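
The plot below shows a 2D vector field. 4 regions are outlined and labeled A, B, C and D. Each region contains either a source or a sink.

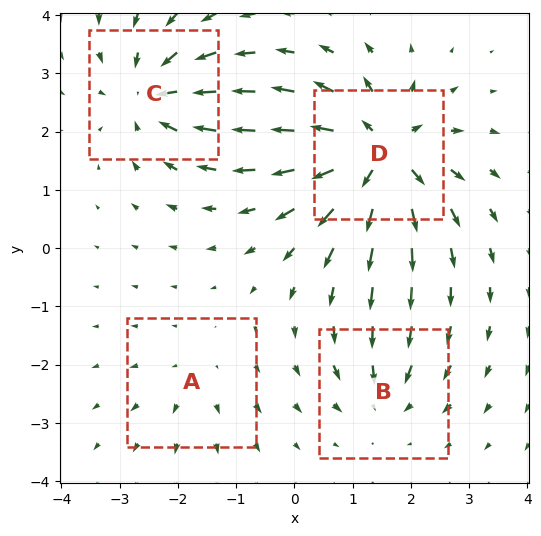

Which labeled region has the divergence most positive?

D

Divergence at each region's feature centre — A: about +2, B: about -4, C: about -5, D: about +8. Region D is most positive.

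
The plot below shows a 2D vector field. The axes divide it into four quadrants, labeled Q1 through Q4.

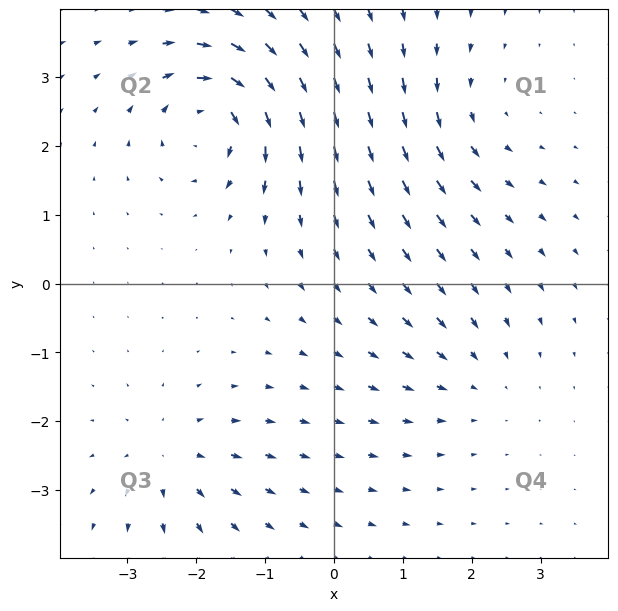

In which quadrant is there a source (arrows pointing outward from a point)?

Q3

The source sits at approximately (-2.4, -2.5), which lies in quadrant Q3. The divergence there is about +4, positive as expected for a source.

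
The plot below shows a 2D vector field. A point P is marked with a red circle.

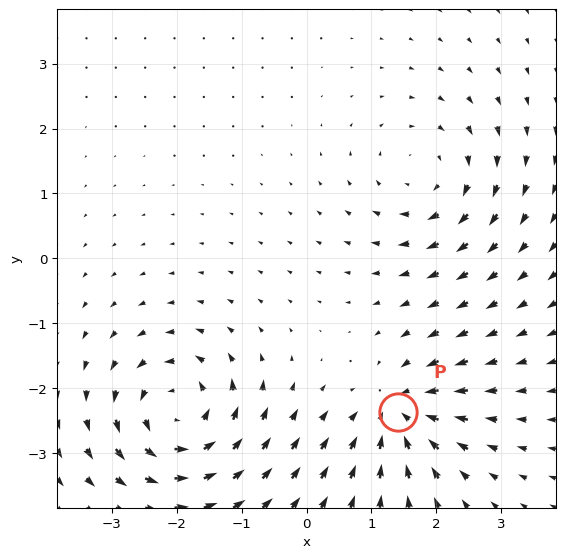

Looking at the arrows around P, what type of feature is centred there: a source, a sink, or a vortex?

sink

At P (1.4, -2.4) the arrows converge inward. Divergence about -6, curl ≈0 — negative divergence with near-zero curl is a sink.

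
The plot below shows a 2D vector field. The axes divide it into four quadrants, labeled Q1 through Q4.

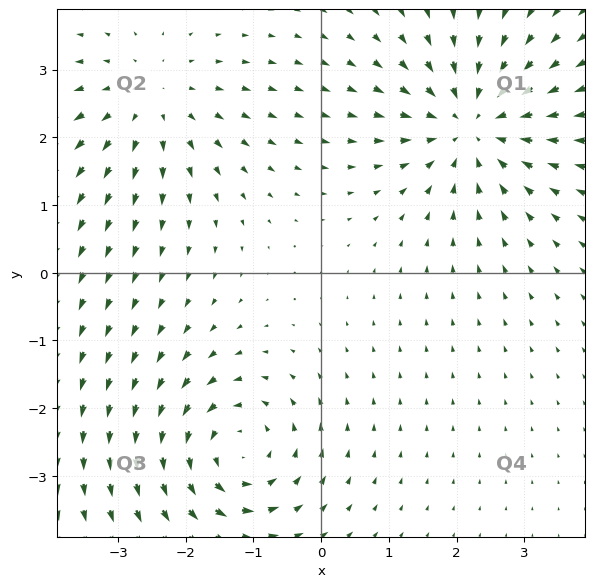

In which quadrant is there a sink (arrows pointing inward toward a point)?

The sink sits at approximately (2.2, 2.2), which lies in quadrant Q1. The divergence there is about -4, negative as expected for a sink.

Q1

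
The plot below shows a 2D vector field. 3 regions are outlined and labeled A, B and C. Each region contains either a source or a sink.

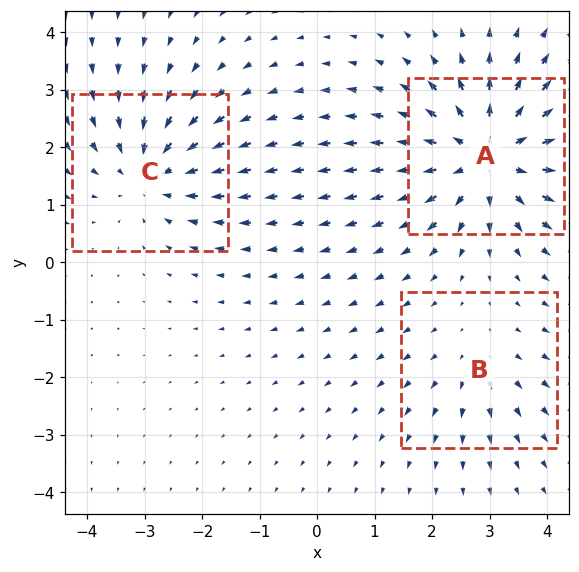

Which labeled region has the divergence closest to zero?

B

Divergence at each region's feature centre — A: about +5, B: about +2, C: about -3. Region B is closest to zero.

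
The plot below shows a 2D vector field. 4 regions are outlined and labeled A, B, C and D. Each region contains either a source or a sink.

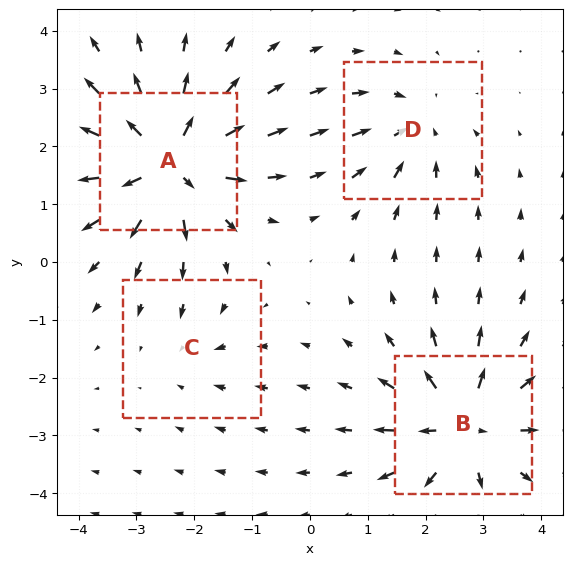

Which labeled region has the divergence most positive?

A

Divergence at each region's feature centre — A: about +8, B: about +6, C: about -2, D: about -4. Region A is most positive.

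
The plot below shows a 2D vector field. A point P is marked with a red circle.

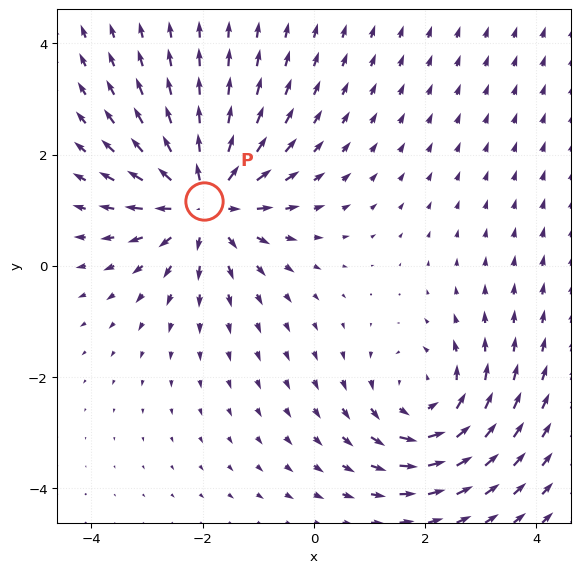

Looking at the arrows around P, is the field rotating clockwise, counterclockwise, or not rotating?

Near P at (-2.0, 1.2) the arrows show no circulation. The curl there is ≈0.

not rotating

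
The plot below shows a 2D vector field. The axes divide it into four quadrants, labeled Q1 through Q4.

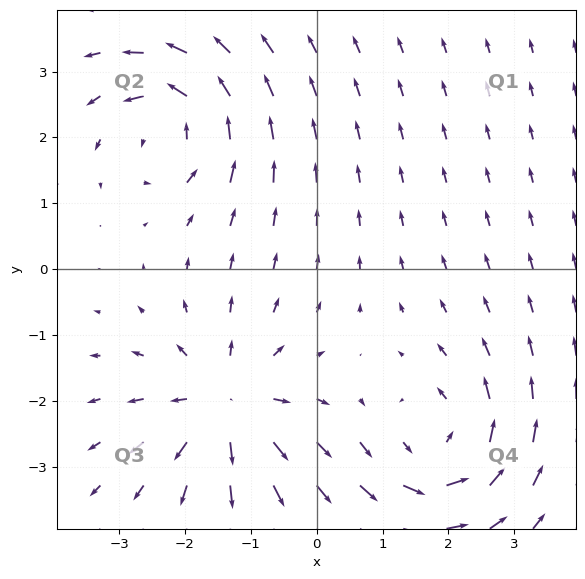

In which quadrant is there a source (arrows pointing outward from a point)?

The source sits at approximately (-1.4, -2.0), which lies in quadrant Q3. The divergence there is about +4, positive as expected for a source.

Q3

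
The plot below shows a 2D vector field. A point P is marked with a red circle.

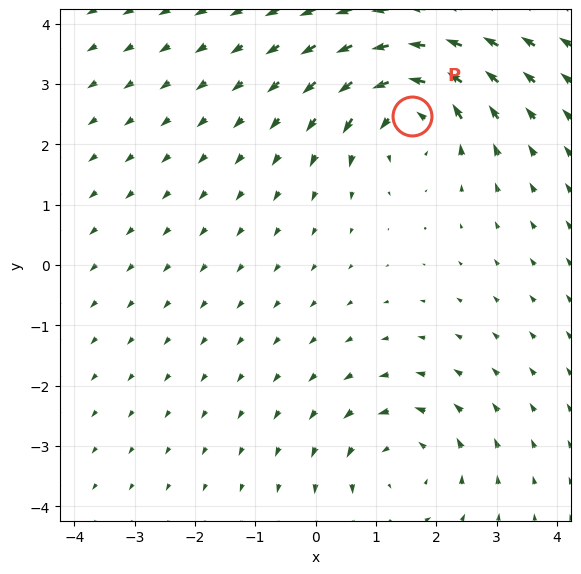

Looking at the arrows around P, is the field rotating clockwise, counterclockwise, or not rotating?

counterclockwise

Near P at (1.6, 2.5) the arrows circulate counterclockwise. The curl (z-component) there is about +4; positive curl means counterclockwise rotation.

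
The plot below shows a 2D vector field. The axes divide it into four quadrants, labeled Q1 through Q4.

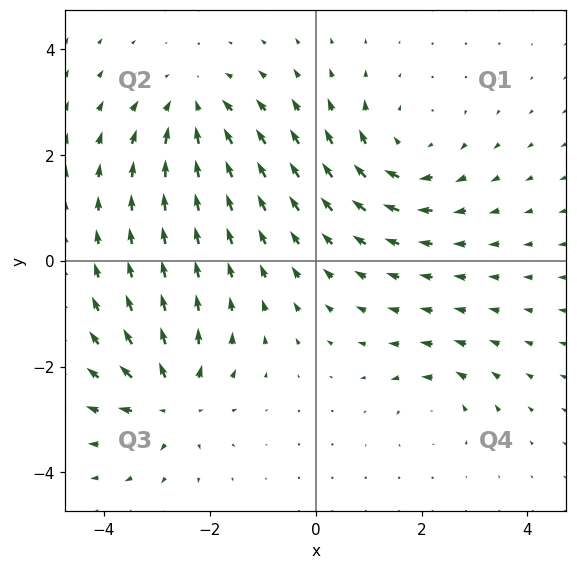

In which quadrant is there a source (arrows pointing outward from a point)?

Q3

The source sits at approximately (-2.7, -2.7), which lies in quadrant Q3. The divergence there is about +5, positive as expected for a source.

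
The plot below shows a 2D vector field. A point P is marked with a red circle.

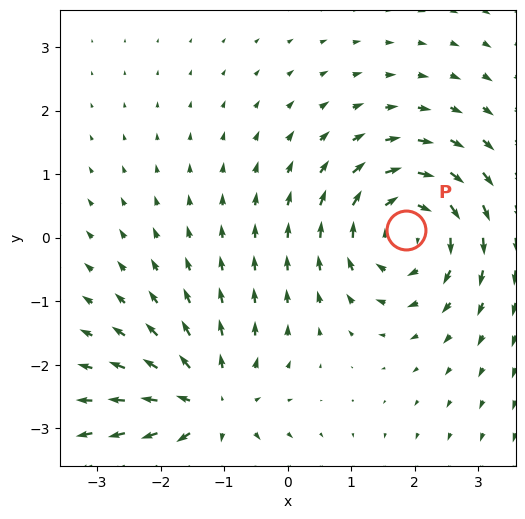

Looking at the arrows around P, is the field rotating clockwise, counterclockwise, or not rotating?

Near P at (1.9, 0.1) the arrows circulate clockwise. The curl (z-component) there is about -5; negative curl means clockwise rotation.

clockwise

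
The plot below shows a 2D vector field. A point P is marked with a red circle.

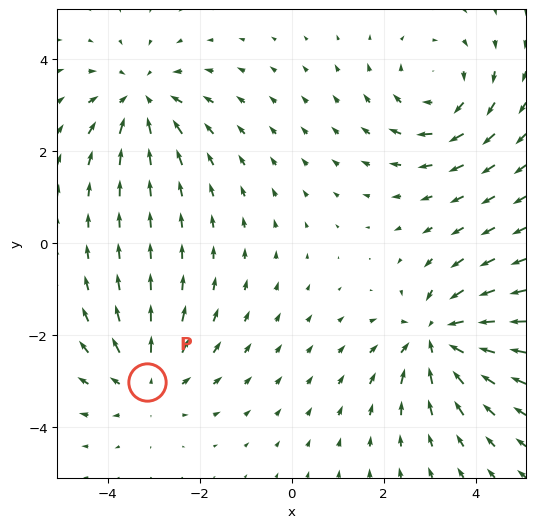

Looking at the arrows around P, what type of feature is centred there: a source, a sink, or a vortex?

At P (-3.1, -3.0) the arrows spread outward. Divergence about +3, curl ≈0 — positive divergence with near-zero curl is a source.

source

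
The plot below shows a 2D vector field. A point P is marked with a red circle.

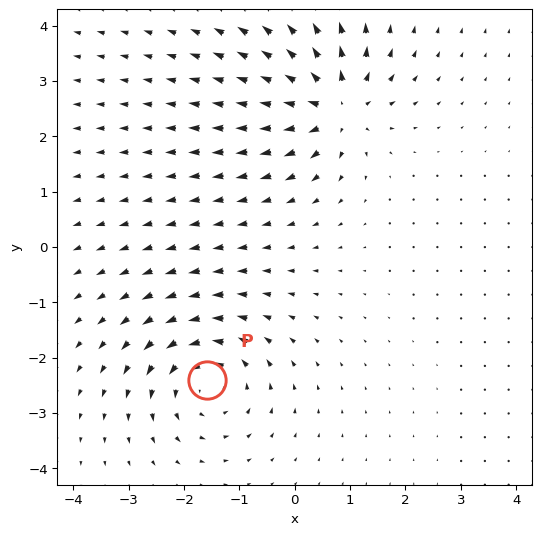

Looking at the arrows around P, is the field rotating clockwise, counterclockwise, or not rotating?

Near P at (-1.6, -2.4) the arrows circulate counterclockwise. The curl (z-component) there is about +6; positive curl means counterclockwise rotation.

counterclockwise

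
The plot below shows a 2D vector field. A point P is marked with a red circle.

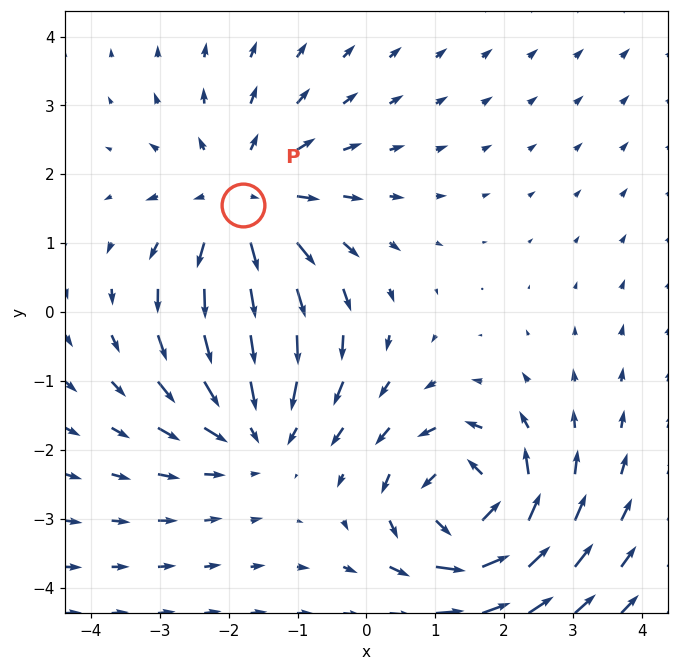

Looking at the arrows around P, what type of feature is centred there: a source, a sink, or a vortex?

source

At P (-1.8, 1.5) the arrows spread outward. Divergence about +4, curl ≈0 — positive divergence with near-zero curl is a source.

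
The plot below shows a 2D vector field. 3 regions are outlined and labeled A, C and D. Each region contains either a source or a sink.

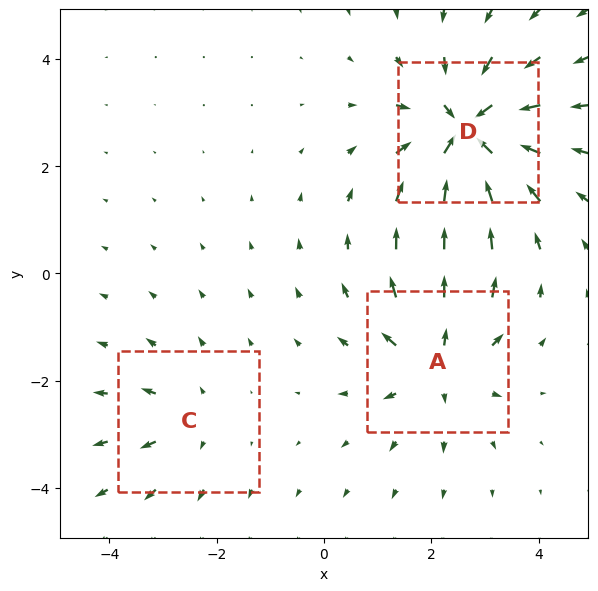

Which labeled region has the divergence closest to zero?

C

Divergence at each region's feature centre — A: about +4, C: about +2, D: about -5. Region C is closest to zero.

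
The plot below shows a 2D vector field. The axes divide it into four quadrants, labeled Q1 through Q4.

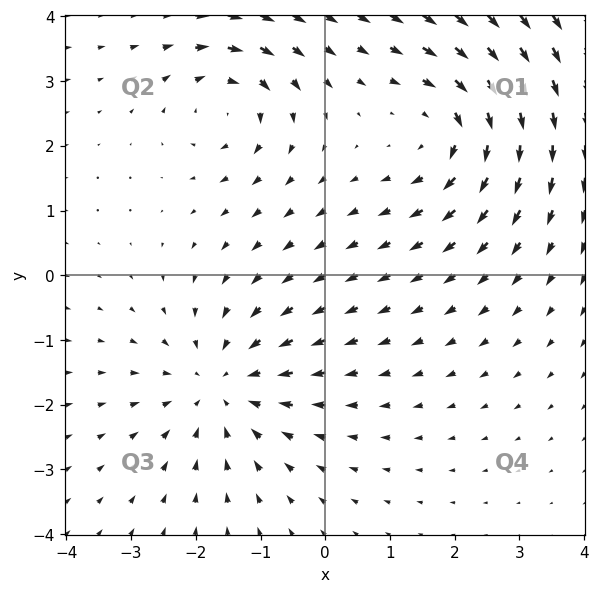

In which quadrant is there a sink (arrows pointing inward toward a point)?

The sink sits at approximately (-1.6, -1.7), which lies in quadrant Q3. The divergence there is about -4, negative as expected for a sink.

Q3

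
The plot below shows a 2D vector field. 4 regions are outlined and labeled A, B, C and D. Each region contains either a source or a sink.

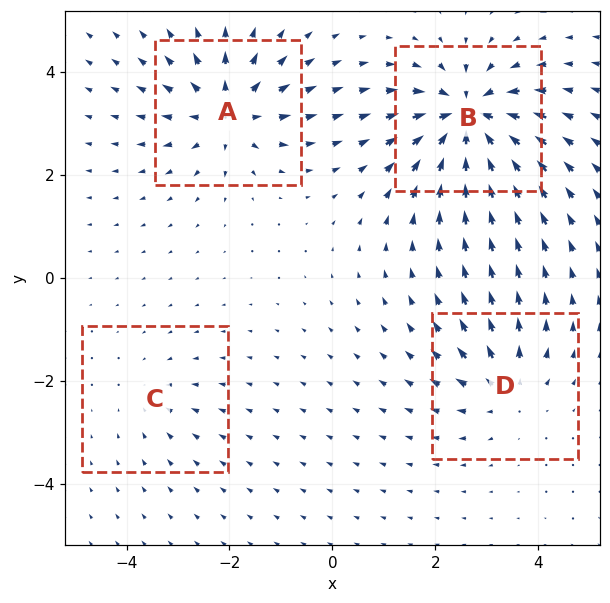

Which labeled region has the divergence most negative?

Divergence at each region's feature centre — A: about +6, B: about -8, C: about -2, D: about +4. Region B is most negative.

B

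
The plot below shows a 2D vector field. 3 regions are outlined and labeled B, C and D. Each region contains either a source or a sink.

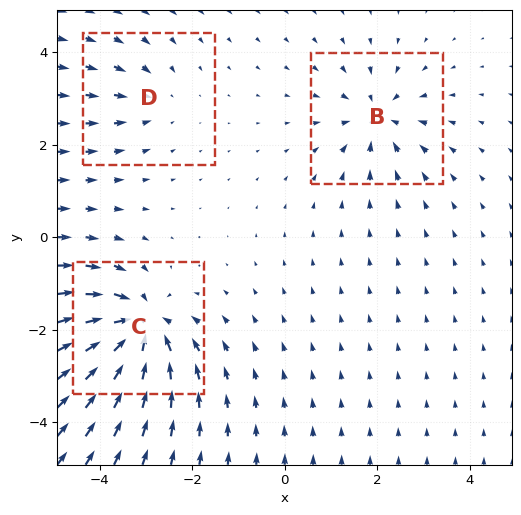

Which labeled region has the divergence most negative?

Divergence at each region's feature centre — B: about -4, C: about -6, D: about -2. Region C is most negative.

C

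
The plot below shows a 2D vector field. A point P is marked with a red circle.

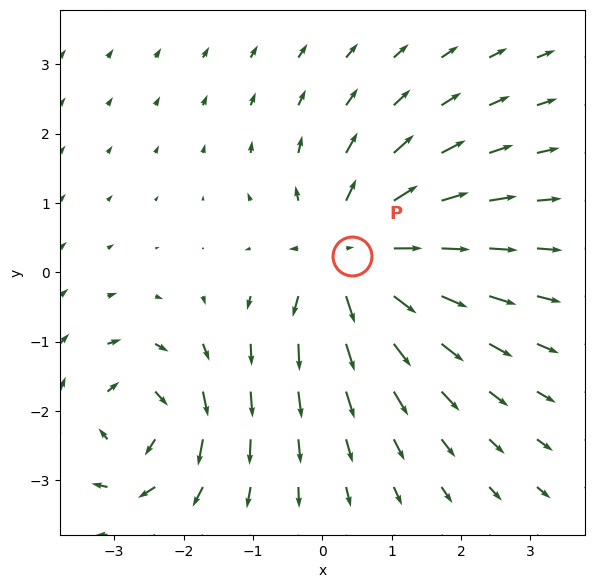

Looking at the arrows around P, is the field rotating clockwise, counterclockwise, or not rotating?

not rotating

Near P at (0.4, 0.2) the arrows show no circulation. The curl there is ≈0.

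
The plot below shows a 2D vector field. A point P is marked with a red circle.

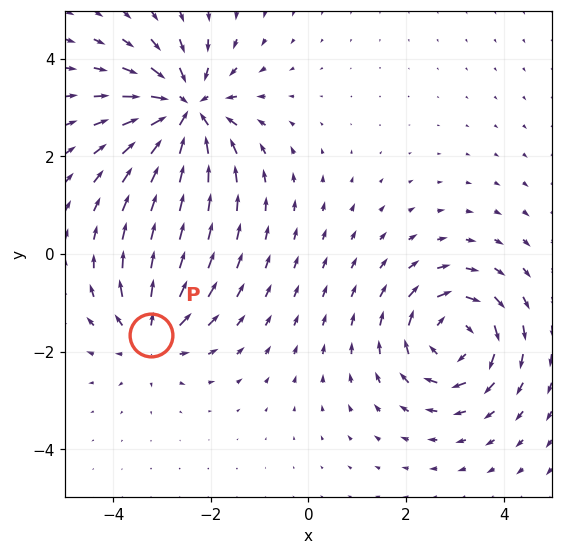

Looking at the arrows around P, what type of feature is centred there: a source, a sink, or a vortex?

At P (-3.2, -1.7) the arrows spread outward. Divergence about +4, curl ≈0 — positive divergence with near-zero curl is a source.

source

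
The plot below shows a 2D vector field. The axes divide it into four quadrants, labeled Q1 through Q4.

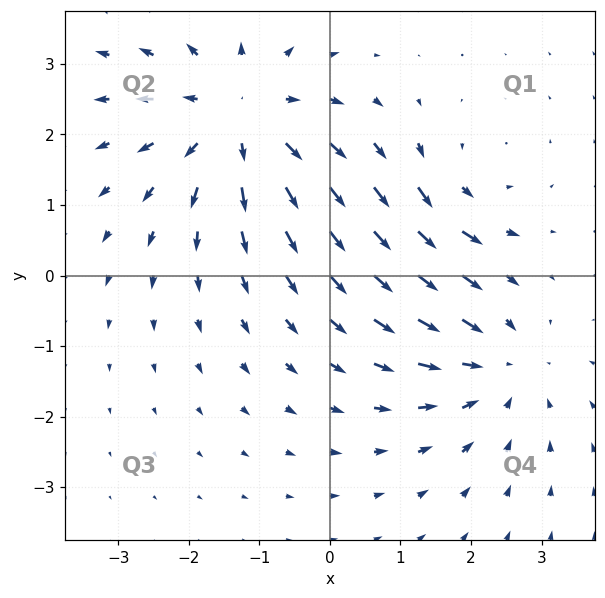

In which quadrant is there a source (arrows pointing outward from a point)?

The source sits at approximately (-1.3, 2.2), which lies in quadrant Q2. The divergence there is about +4, positive as expected for a source.

Q2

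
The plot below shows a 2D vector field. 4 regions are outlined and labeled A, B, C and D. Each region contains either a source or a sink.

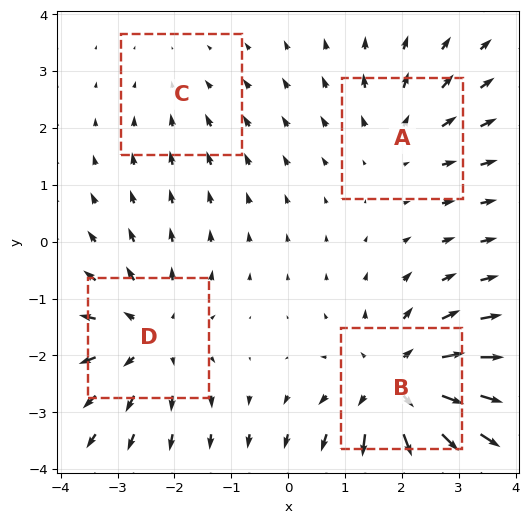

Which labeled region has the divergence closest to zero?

C

Divergence at each region's feature centre — A: about +3, B: about +6, C: about -2, D: about +4. Region C is closest to zero.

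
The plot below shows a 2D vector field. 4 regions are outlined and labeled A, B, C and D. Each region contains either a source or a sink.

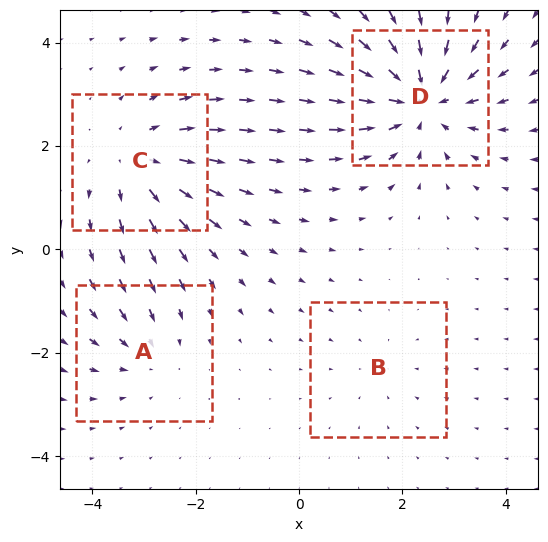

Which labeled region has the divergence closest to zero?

Divergence at each region's feature centre — A: about -3, B: about -2, C: about +4, D: about -6. Region B is closest to zero.

B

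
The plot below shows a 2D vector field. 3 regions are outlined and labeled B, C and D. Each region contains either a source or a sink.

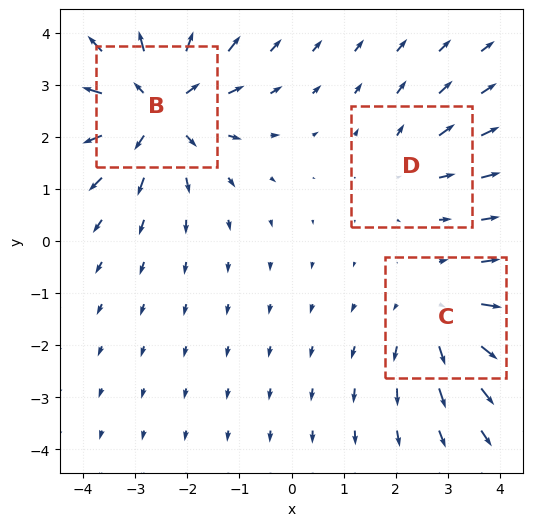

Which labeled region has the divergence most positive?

B

Divergence at each region's feature centre — B: about +4, C: about +3, D: about +2. Region B is most positive.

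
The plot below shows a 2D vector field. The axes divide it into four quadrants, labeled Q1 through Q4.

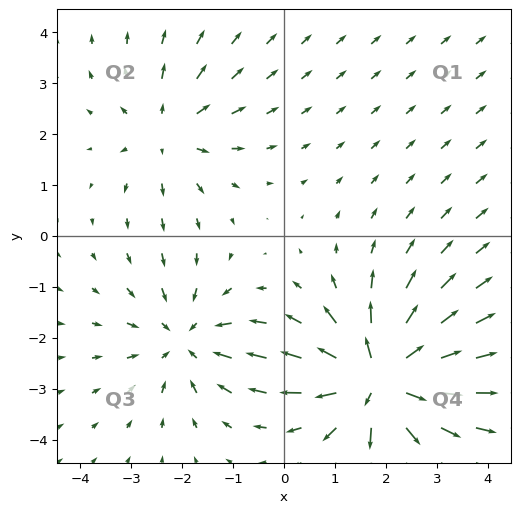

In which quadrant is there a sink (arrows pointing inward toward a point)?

The sink sits at approximately (-1.9, -2.1), which lies in quadrant Q3. The divergence there is about -3, negative as expected for a sink.

Q3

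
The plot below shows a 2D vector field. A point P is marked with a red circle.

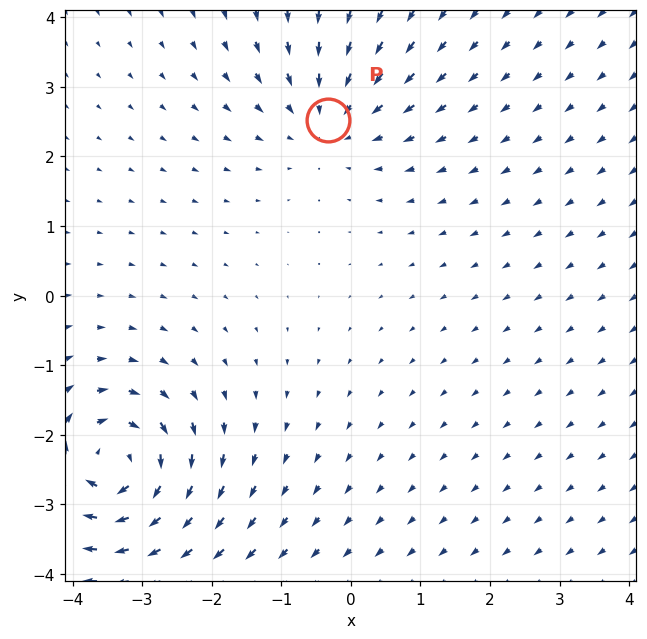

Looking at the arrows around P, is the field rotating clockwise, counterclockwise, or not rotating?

not rotating

Near P at (-0.3, 2.5) the arrows show no circulation. The curl there is ≈0.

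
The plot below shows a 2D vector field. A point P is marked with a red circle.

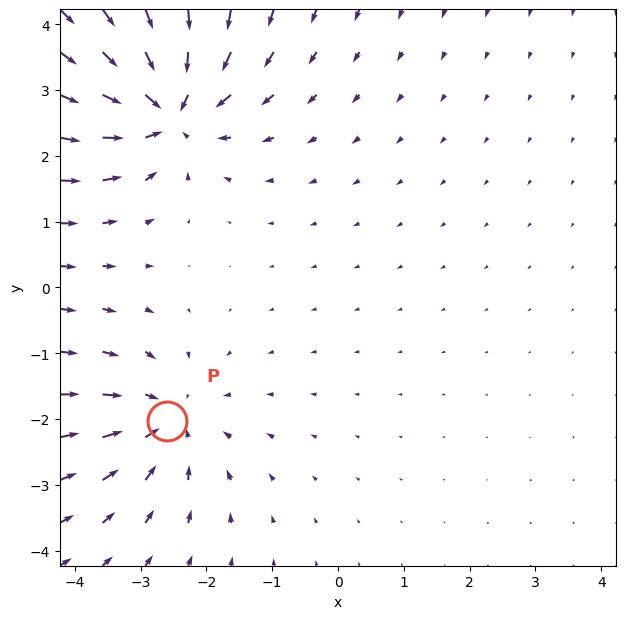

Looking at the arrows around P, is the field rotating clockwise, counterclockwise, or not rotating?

Near P at (-2.6, -2.0) the arrows show no circulation. The curl there is ≈0.

not rotating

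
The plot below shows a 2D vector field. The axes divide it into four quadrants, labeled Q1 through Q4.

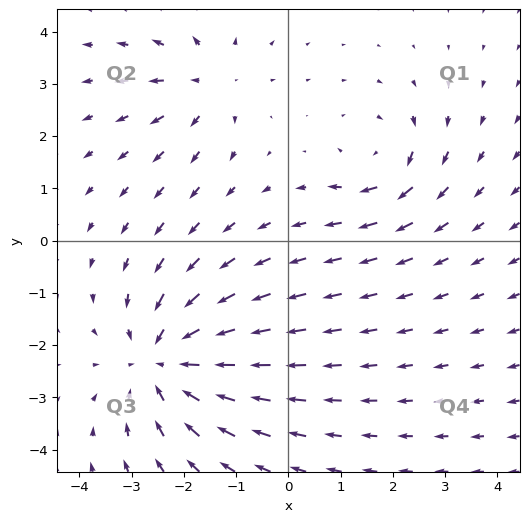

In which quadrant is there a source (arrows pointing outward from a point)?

The source sits at approximately (-1.5, 3.0), which lies in quadrant Q2. The divergence there is about +3, positive as expected for a source.

Q2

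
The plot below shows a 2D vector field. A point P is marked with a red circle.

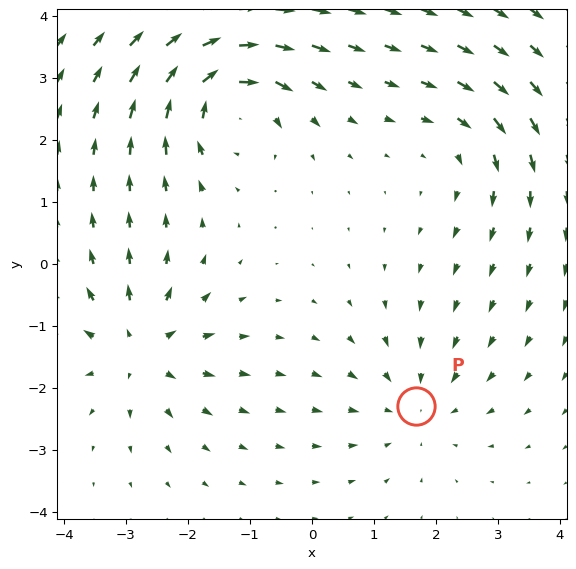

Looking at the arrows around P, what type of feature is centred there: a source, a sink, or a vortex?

At P (1.7, -2.3) the arrows converge inward. Divergence about -3, curl ≈0 — negative divergence with near-zero curl is a sink.

sink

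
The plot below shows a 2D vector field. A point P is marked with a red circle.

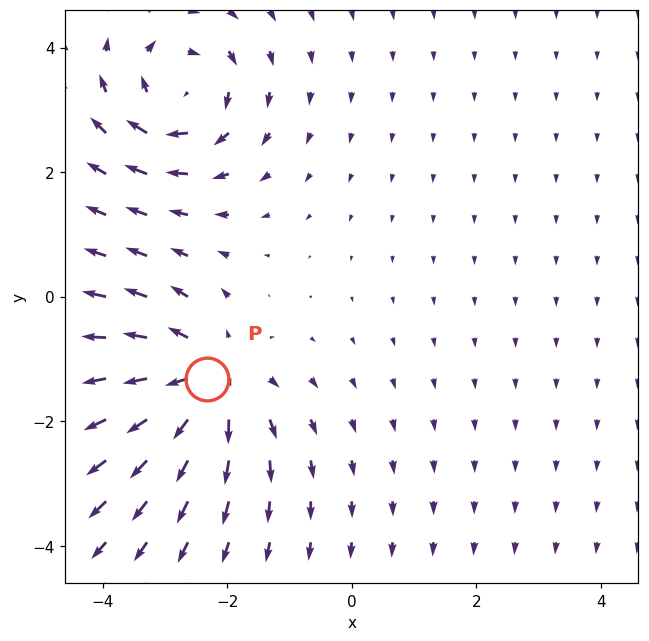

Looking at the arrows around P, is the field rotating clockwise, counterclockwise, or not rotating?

Near P at (-2.3, -1.3) the arrows show no circulation. The curl there is ≈0.

not rotating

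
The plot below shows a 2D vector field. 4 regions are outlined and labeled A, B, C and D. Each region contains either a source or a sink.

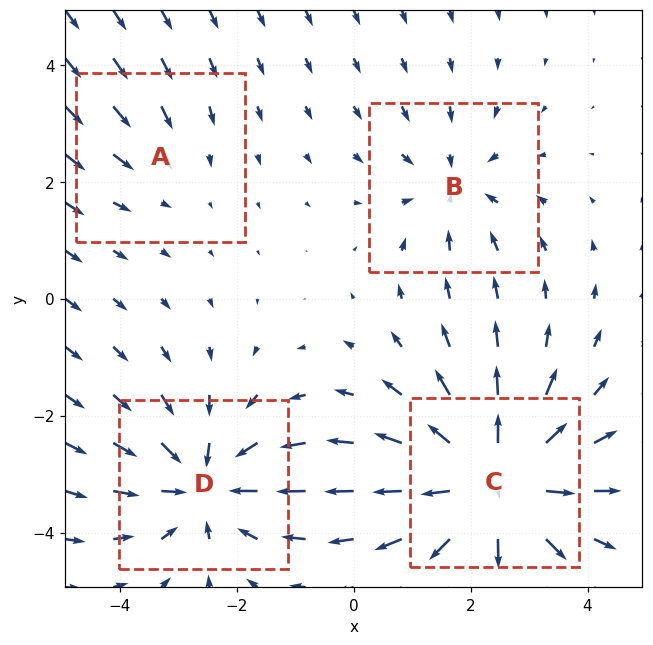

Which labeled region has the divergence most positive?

Divergence at each region's feature centre — A: about -2, B: about -3, C: about +7, D: about -5. Region C is most positive.

C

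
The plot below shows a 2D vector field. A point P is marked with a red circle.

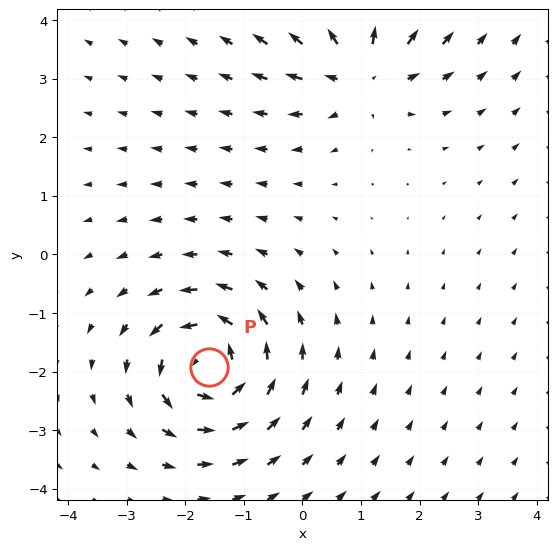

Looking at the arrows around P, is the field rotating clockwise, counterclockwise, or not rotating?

Near P at (-1.6, -1.9) the arrows circulate counterclockwise. The curl (z-component) there is about +5; positive curl means counterclockwise rotation.

counterclockwise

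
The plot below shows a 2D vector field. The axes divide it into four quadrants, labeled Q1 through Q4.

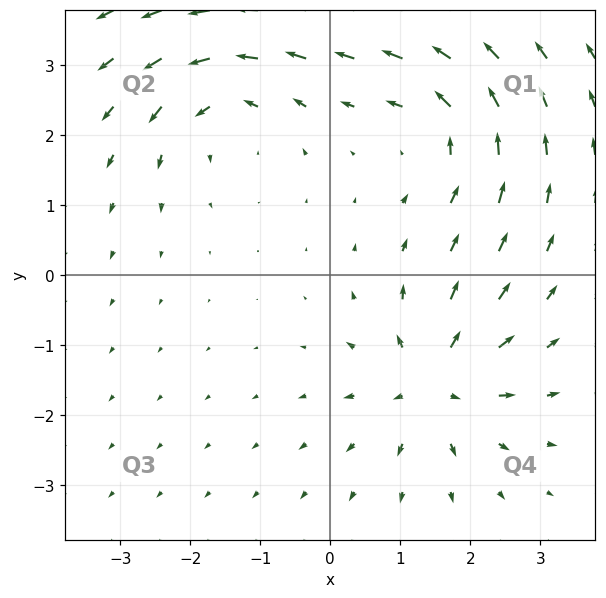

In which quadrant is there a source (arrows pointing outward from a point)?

Q4

The source sits at approximately (1.5, -1.5), which lies in quadrant Q4. The divergence there is about +7, positive as expected for a source.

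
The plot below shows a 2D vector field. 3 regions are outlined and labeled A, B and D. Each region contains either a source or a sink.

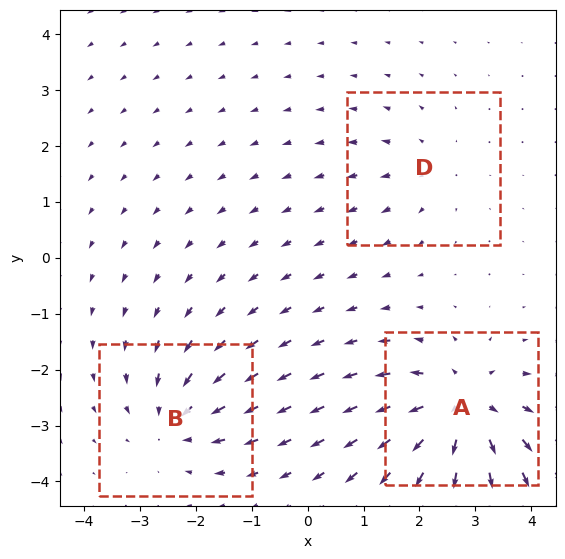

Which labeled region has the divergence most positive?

A

Divergence at each region's feature centre — A: about +5, B: about -4, D: about +2. Region A is most positive.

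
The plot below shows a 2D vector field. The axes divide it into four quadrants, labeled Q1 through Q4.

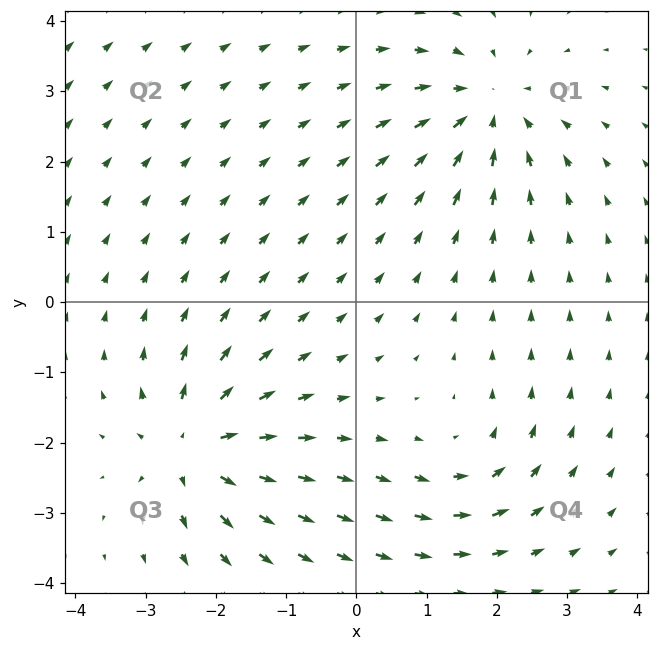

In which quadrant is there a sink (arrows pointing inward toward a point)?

The sink sits at approximately (1.9, 2.8), which lies in quadrant Q1. The divergence there is about -4, negative as expected for a sink.

Q1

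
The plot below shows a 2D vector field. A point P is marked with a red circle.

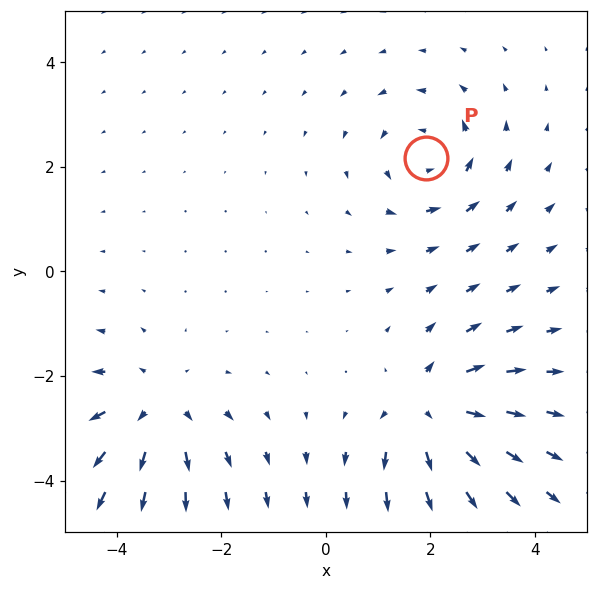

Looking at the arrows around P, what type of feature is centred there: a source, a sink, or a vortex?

At P (1.9, 2.2) the arrows circulate counterclockwise. Divergence ≈0, curl about +3 — near-zero divergence with nonzero curl is a vortex.

vortex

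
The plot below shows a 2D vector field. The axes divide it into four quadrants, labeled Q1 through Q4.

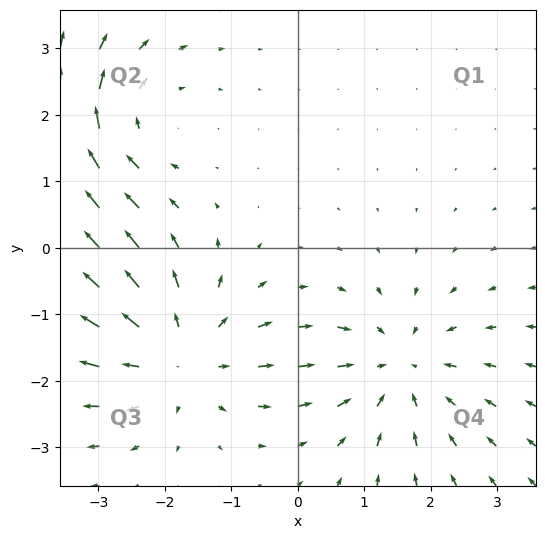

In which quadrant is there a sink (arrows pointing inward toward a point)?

Q4

The sink sits at approximately (1.5, -1.8), which lies in quadrant Q4. The divergence there is about -3, negative as expected for a sink.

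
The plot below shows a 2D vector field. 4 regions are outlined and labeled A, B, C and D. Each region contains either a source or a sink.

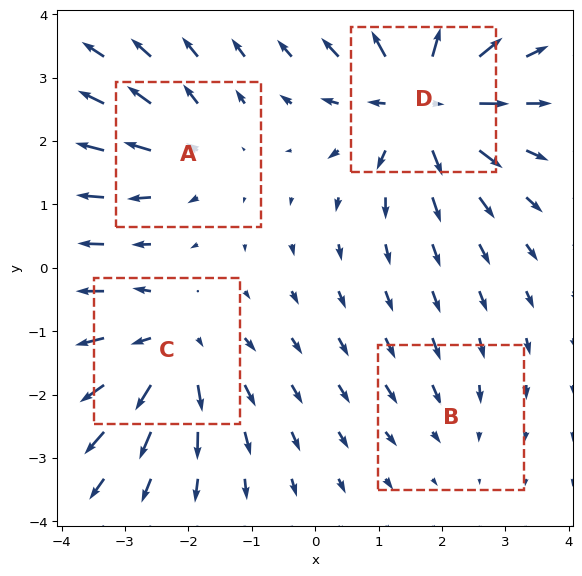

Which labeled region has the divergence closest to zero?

Divergence at each region's feature centre — A: about +4, B: about -2, C: about +5, D: about +7. Region B is closest to zero.

B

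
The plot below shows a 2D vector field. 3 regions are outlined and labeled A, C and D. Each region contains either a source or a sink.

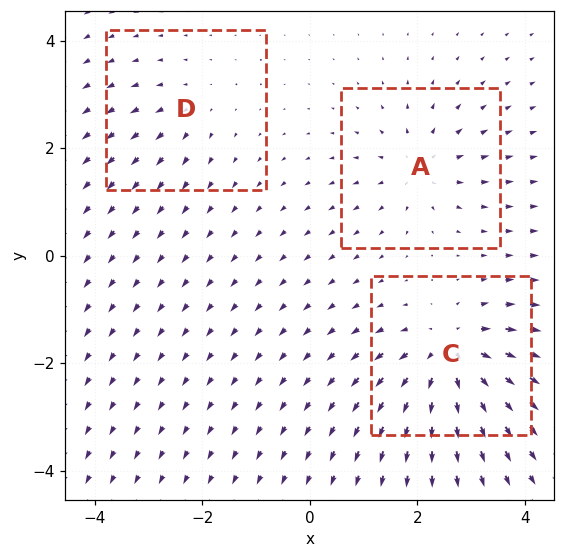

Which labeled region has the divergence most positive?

Divergence at each region's feature centre — A: about +4, C: about +6, D: about +2. Region C is most positive.

C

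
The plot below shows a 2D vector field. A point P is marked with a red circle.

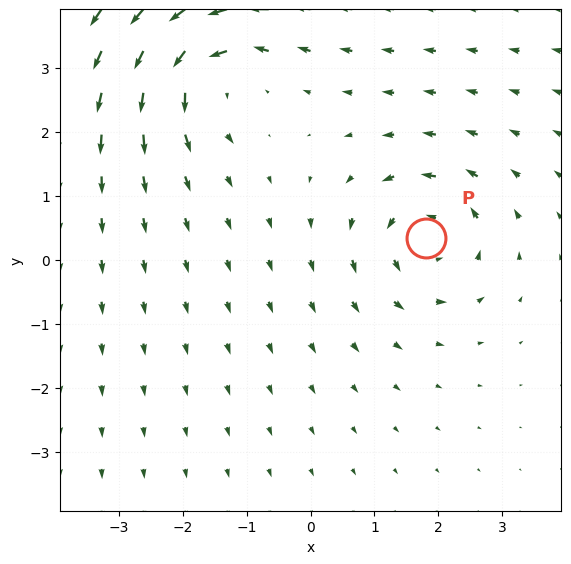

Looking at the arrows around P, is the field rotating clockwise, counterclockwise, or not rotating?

Near P at (1.8, 0.3) the arrows circulate counterclockwise. The curl (z-component) there is about +5; positive curl means counterclockwise rotation.

counterclockwise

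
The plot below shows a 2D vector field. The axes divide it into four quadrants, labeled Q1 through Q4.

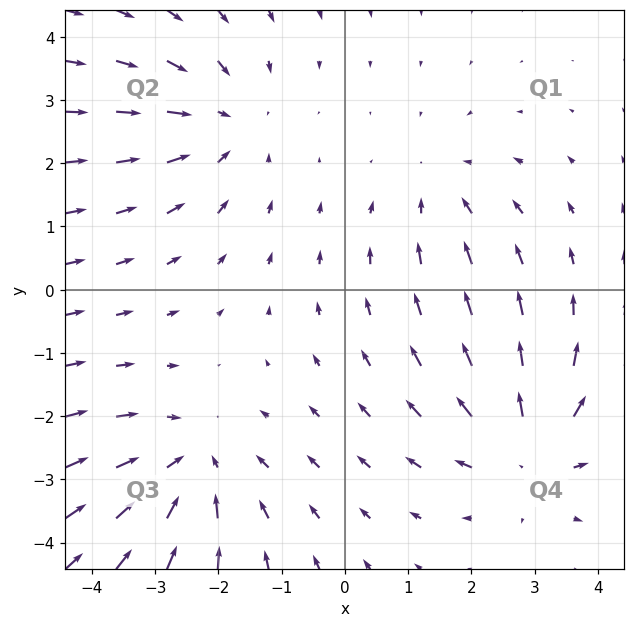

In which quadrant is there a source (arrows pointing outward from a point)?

Q4

The source sits at approximately (2.9, -2.5), which lies in quadrant Q4. The divergence there is about +4, positive as expected for a source.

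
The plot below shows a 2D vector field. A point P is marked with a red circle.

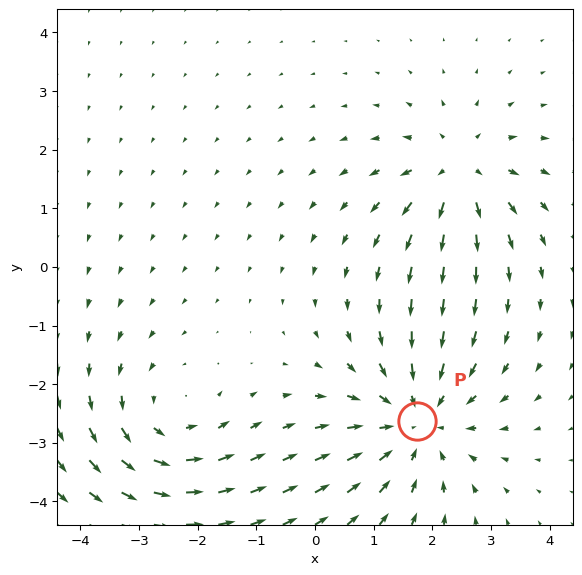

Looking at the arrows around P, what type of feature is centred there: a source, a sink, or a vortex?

sink

At P (1.7, -2.6) the arrows converge inward. Divergence about -4, curl ≈0 — negative divergence with near-zero curl is a sink.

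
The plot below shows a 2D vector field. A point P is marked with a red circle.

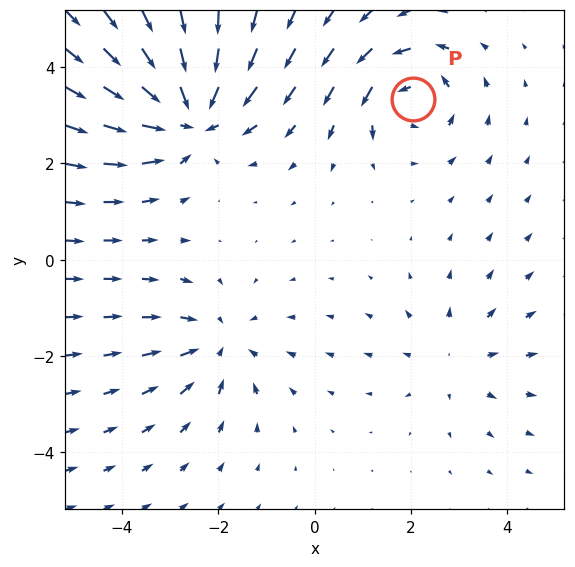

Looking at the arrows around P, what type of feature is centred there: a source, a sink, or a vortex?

vortex

At P (2.0, 3.3) the arrows circulate counterclockwise. Divergence ≈0, curl about +4 — near-zero divergence with nonzero curl is a vortex.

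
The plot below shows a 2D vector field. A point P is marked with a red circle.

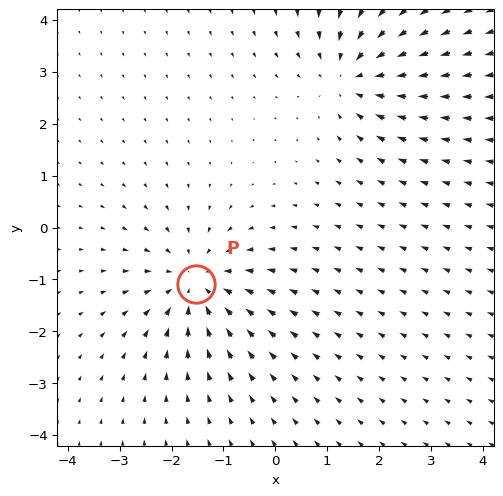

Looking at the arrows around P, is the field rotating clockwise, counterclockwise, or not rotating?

Near P at (-1.5, -1.1) the arrows show no circulation. The curl there is ≈0.

not rotating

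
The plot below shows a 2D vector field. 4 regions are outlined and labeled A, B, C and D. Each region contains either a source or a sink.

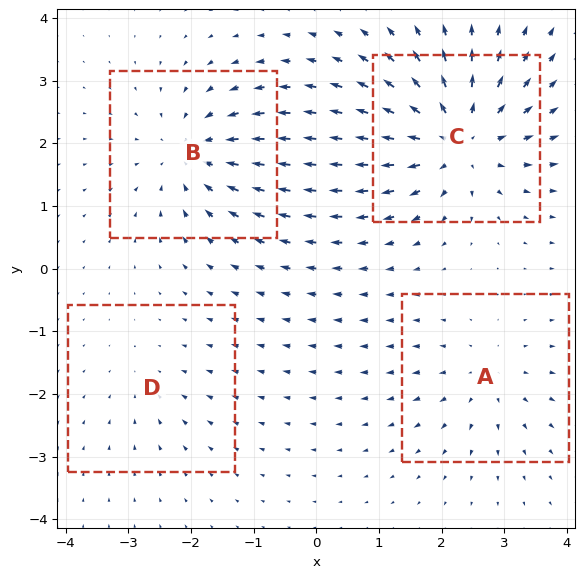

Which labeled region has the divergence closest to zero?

D

Divergence at each region's feature centre — A: about +3, B: about -5, C: about +7, D: about -2. Region D is closest to zero.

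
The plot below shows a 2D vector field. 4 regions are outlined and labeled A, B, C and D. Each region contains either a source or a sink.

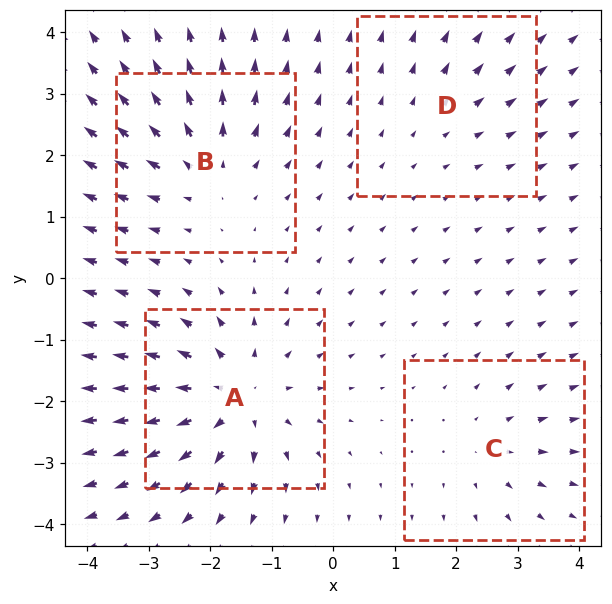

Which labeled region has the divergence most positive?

A

Divergence at each region's feature centre — A: about +6, B: about +5, C: about +3, D: about +2. Region A is most positive.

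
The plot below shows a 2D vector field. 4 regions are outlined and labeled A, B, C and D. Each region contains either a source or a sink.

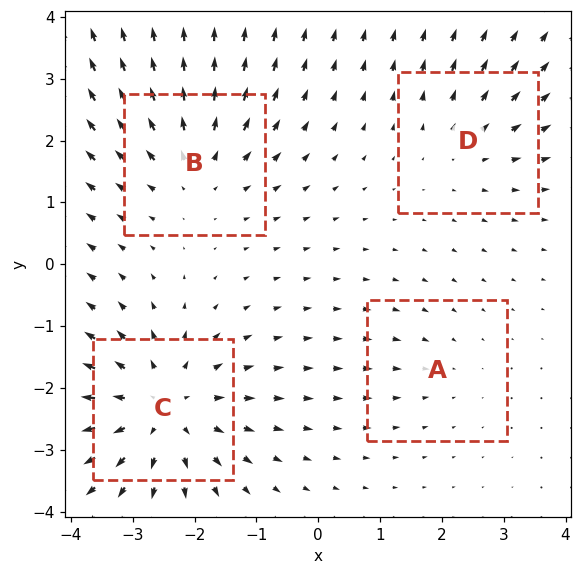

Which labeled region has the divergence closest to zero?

A

Divergence at each region's feature centre — A: about -2, B: about +4, C: about +6, D: about +3. Region A is closest to zero.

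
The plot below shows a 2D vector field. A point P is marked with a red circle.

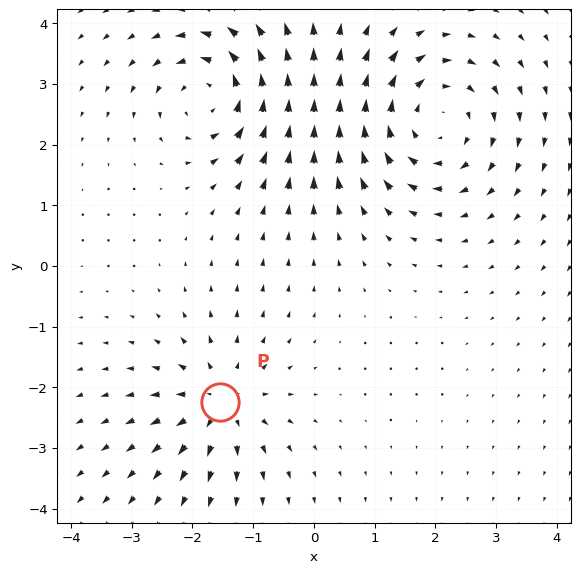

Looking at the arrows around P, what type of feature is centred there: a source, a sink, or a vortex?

At P (-1.5, -2.2) the arrows spread outward. Divergence about +4, curl ≈0 — positive divergence with near-zero curl is a source.

source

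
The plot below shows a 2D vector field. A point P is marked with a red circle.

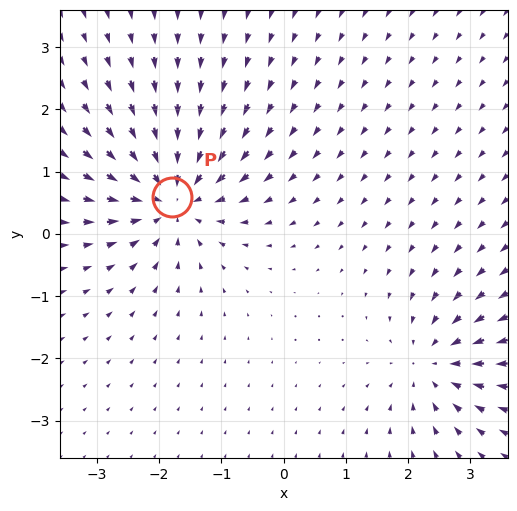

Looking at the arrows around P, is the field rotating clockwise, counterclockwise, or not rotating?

not rotating

Near P at (-1.8, 0.6) the arrows show no circulation. The curl there is ≈0.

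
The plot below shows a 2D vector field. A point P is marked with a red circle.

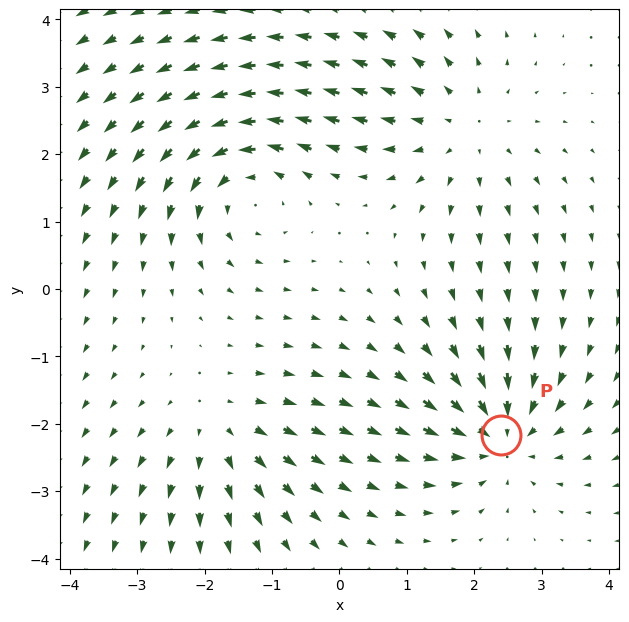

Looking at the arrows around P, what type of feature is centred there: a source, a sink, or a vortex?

At P (2.4, -2.2) the arrows converge inward. Divergence about -5, curl ≈0 — negative divergence with near-zero curl is a sink.

sink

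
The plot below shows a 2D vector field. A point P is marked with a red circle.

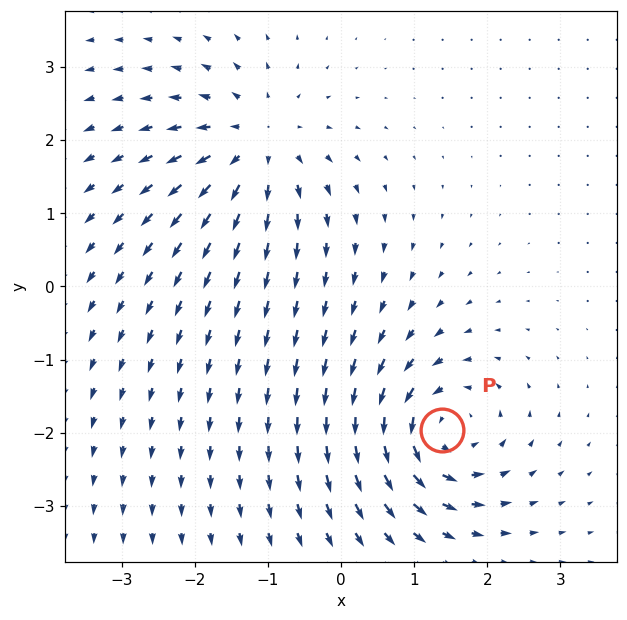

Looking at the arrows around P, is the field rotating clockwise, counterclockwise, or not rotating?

counterclockwise

Near P at (1.4, -2.0) the arrows circulate counterclockwise. The curl (z-component) there is about +7; positive curl means counterclockwise rotation.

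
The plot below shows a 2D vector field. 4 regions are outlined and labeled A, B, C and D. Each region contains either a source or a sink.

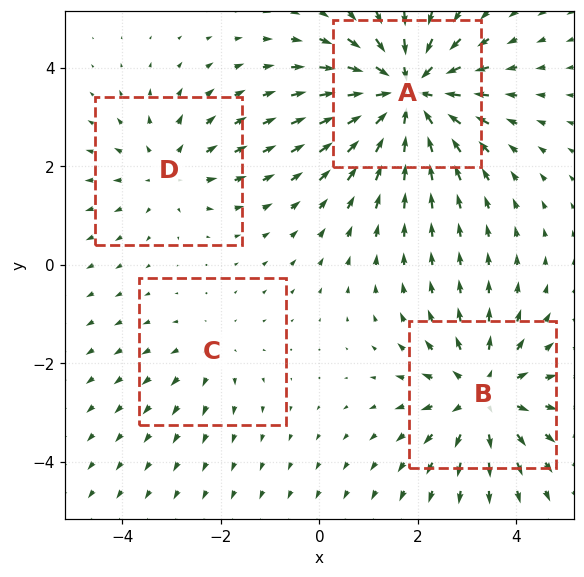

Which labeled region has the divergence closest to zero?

Divergence at each region's feature centre — A: about -6, B: about +4, C: about +2, D: about +3. Region C is closest to zero.

C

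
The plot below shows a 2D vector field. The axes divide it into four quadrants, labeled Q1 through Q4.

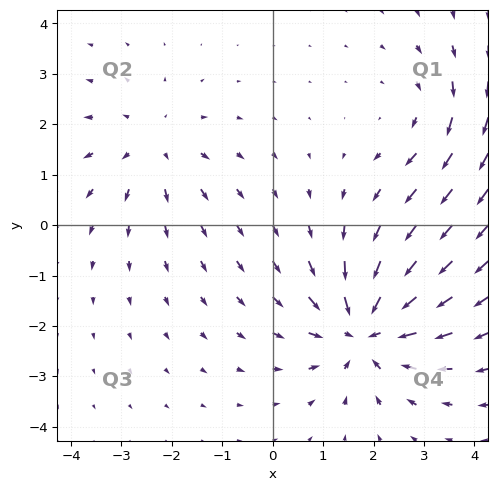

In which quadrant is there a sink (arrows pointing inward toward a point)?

Q4

The sink sits at approximately (1.8, -2.1), which lies in quadrant Q4. The divergence there is about -5, negative as expected for a sink.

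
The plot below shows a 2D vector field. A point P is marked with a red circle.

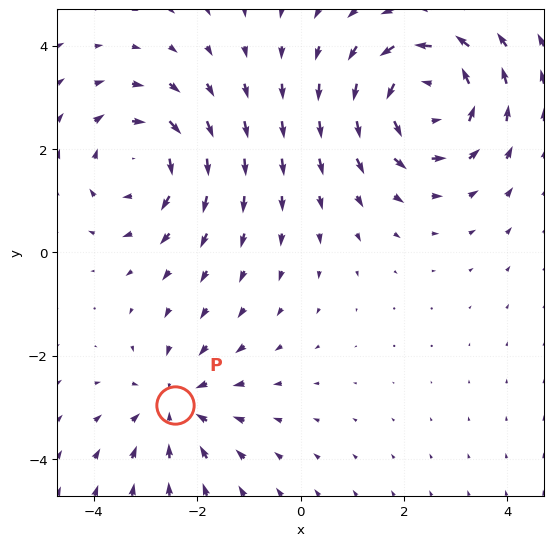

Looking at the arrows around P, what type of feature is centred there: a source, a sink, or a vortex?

sink

At P (-2.4, -2.9) the arrows converge inward. Divergence about -3, curl ≈0 — negative divergence with near-zero curl is a sink.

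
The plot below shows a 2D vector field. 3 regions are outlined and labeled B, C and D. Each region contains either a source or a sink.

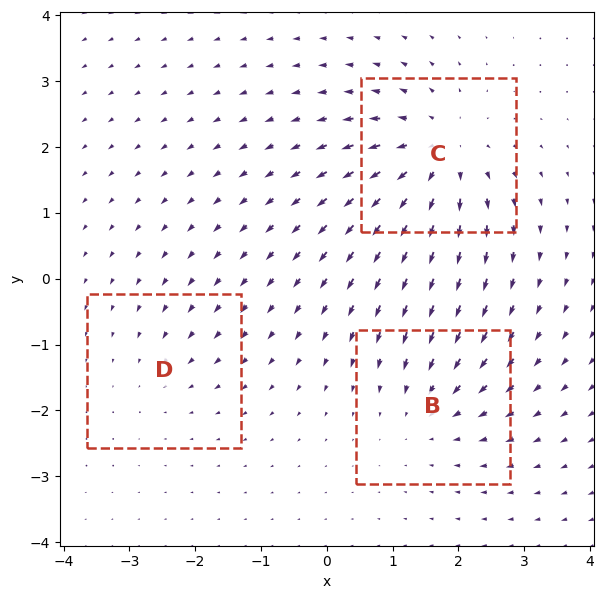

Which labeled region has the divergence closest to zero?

D

Divergence at each region's feature centre — B: about -3, C: about +5, D: about -2. Region D is closest to zero.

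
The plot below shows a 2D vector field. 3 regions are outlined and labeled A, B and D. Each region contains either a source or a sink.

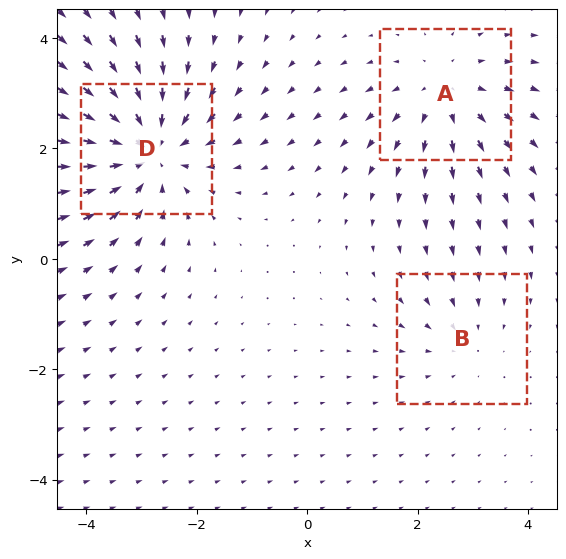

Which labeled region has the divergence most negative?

D

Divergence at each region's feature centre — A: about +3, B: about -2, D: about -4. Region D is most negative.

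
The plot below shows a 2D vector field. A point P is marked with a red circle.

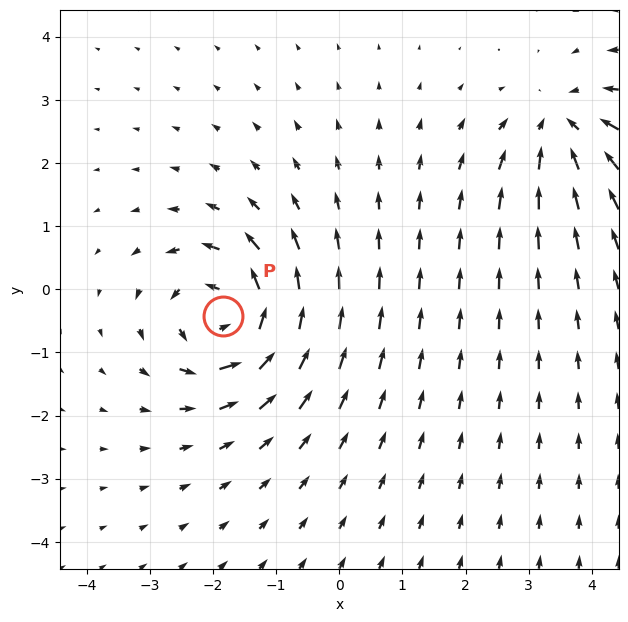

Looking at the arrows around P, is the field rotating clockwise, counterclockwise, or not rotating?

Near P at (-1.8, -0.4) the arrows circulate counterclockwise. The curl (z-component) there is about +6; positive curl means counterclockwise rotation.

counterclockwise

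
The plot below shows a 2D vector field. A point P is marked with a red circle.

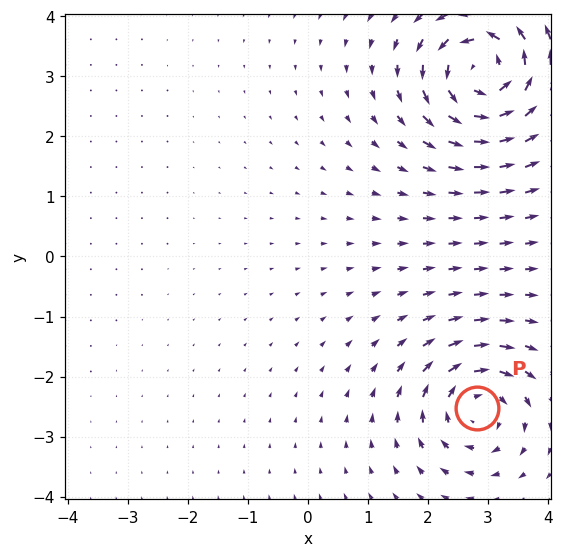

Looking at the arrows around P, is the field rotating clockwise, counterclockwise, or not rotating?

Near P at (2.8, -2.5) the arrows circulate clockwise. The curl (z-component) there is about -5; negative curl means clockwise rotation.

clockwise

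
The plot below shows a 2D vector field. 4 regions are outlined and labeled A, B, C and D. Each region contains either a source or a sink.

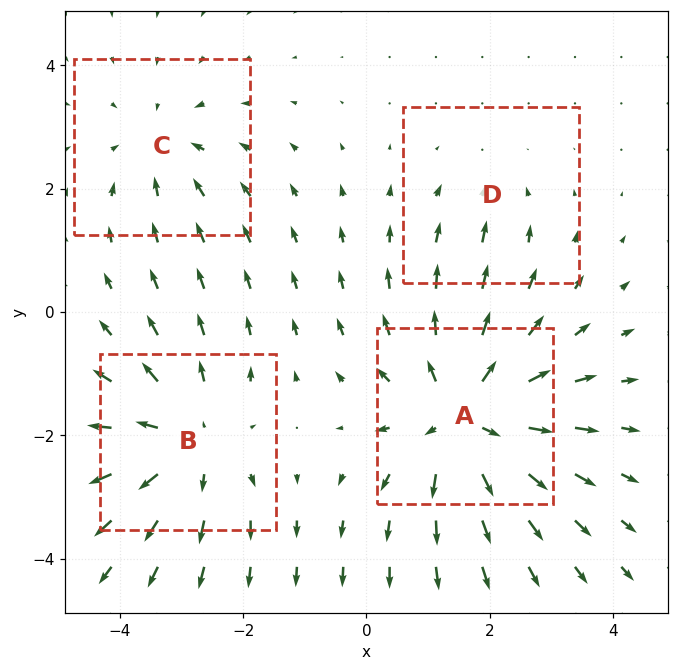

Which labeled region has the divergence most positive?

Divergence at each region's feature centre — A: about +6, B: about +4, C: about -3, D: about -2. Region A is most positive.

A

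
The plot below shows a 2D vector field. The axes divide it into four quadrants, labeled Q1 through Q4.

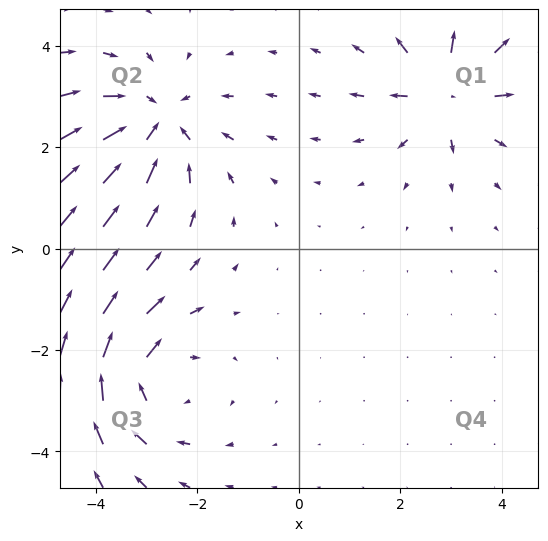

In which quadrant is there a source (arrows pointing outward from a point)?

The source sits at approximately (2.9, 3.1), which lies in quadrant Q1. The divergence there is about +4, positive as expected for a source.

Q1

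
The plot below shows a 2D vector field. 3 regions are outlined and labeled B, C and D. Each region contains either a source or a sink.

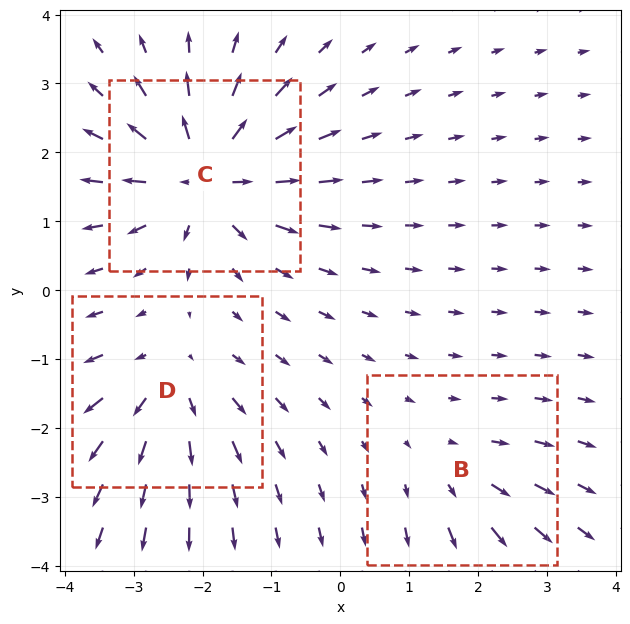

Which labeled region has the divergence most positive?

C

Divergence at each region's feature centre — B: about +2, C: about +6, D: about +4. Region C is most positive.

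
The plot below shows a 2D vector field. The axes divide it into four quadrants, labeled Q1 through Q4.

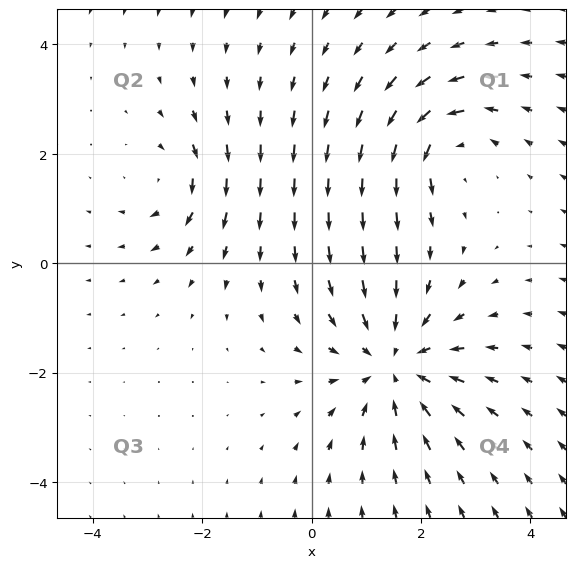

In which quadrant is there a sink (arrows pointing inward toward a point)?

Q4

The sink sits at approximately (1.5, -1.8), which lies in quadrant Q4. The divergence there is about -4, negative as expected for a sink.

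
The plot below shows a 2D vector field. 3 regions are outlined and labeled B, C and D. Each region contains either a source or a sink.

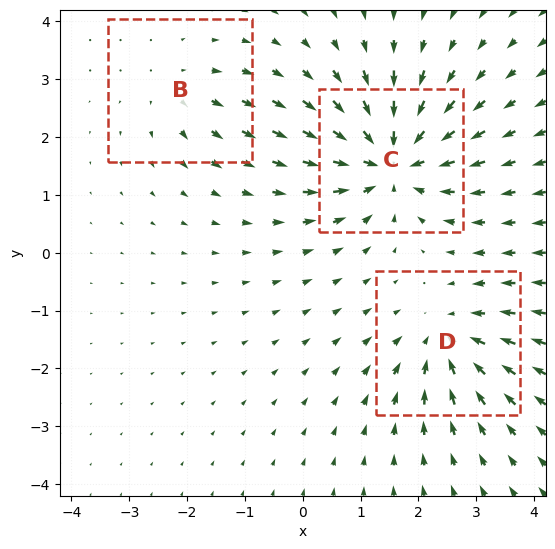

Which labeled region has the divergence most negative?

C

Divergence at each region's feature centre — B: about +2, C: about -6, D: about -4. Region C is most negative.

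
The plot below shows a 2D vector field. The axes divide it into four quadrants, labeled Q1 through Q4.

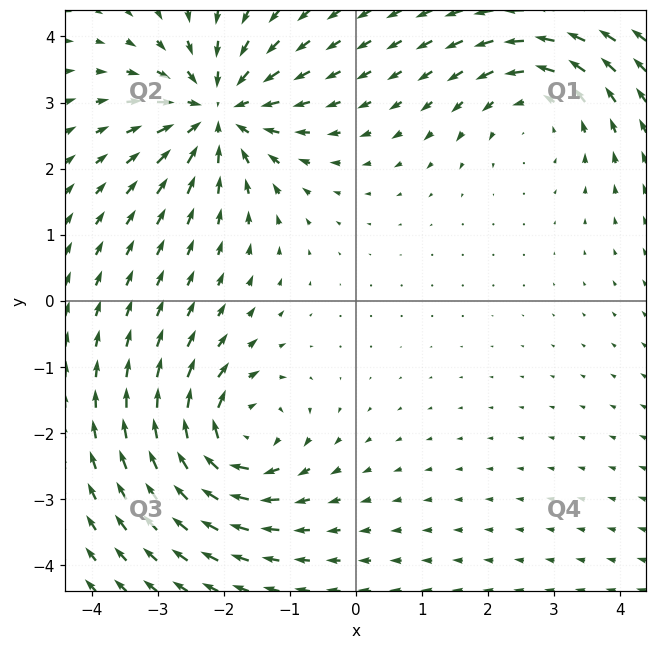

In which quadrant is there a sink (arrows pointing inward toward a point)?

Q2

The sink sits at approximately (-2.1, 2.9), which lies in quadrant Q2. The divergence there is about -5, negative as expected for a sink.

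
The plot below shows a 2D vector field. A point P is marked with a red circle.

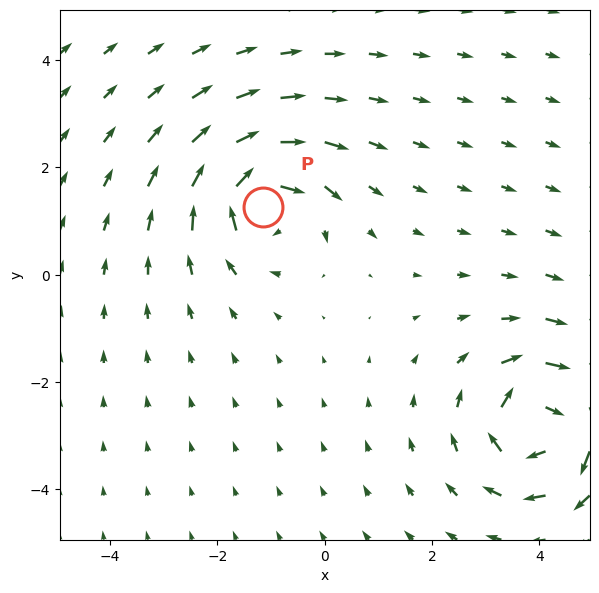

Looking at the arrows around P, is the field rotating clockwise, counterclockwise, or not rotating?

clockwise

Near P at (-1.1, 1.3) the arrows circulate clockwise. The curl (z-component) there is about -5; negative curl means clockwise rotation.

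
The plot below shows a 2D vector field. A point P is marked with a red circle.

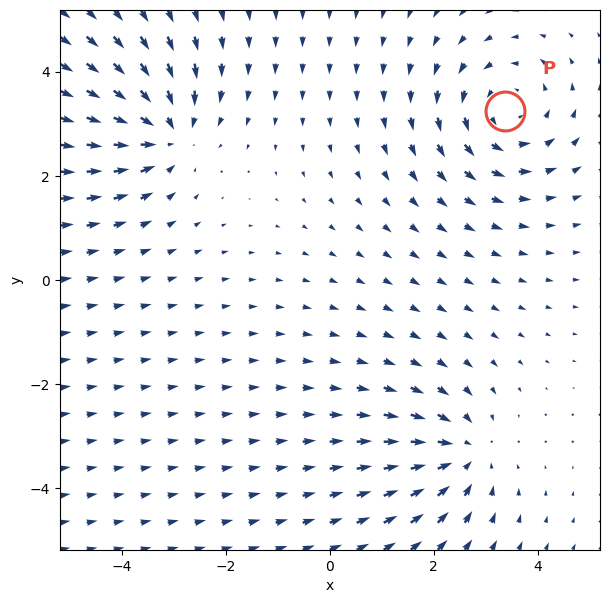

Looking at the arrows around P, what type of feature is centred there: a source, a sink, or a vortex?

vortex

At P (3.4, 3.2) the arrows circulate counterclockwise. Divergence ≈0, curl about +4 — near-zero divergence with nonzero curl is a vortex.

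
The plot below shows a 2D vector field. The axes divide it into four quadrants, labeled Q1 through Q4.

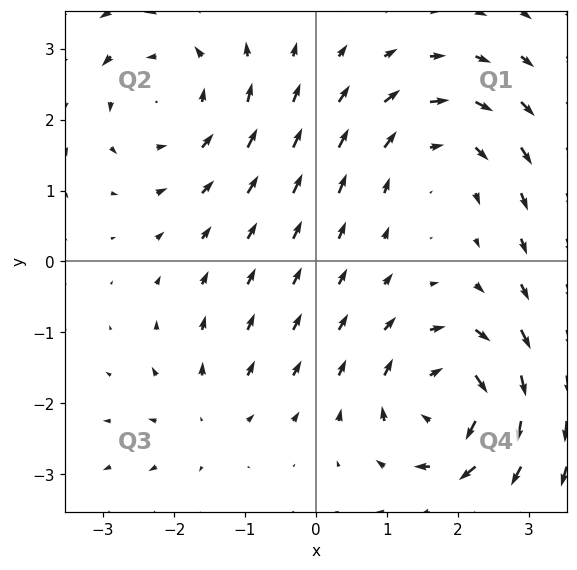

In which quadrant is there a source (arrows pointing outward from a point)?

Q3

The source sits at approximately (-1.5, -2.3), which lies in quadrant Q3. The divergence there is about +3, positive as expected for a source.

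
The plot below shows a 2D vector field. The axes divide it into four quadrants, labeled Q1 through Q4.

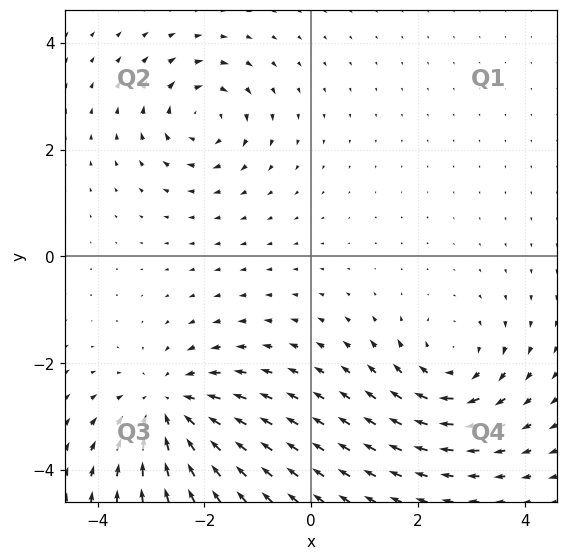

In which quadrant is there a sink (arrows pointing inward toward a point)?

Q3

The sink sits at approximately (-2.7, -2.8), which lies in quadrant Q3. The divergence there is about -4, negative as expected for a sink.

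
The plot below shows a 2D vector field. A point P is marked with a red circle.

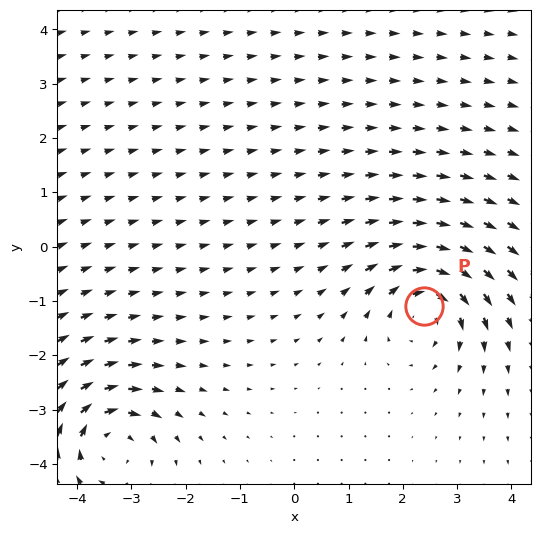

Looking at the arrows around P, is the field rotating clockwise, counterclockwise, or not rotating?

clockwise

Near P at (2.4, -1.1) the arrows circulate clockwise. The curl (z-component) there is about -5; negative curl means clockwise rotation.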